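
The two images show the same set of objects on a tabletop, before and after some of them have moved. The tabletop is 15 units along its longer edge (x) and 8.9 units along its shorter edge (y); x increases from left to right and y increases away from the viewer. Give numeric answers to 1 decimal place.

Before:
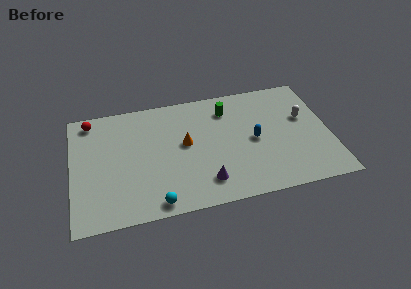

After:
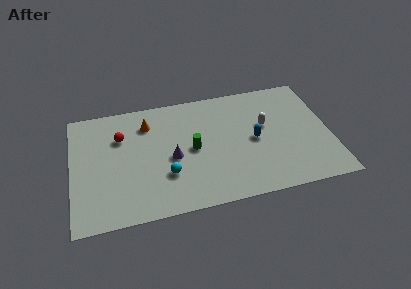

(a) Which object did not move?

the blue capsule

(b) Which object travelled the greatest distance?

the green cylinder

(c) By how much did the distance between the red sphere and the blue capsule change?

-2.1

The distance was about 10.0 in the first image and 7.9 in the second, so they moved 2.1 units closer together.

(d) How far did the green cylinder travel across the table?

3.4

The green cylinder was near (9.2, 7.0) before and (7.0, 4.4) after, so it travelled √(2.2² + 2.6²) ≈ 3.4 units.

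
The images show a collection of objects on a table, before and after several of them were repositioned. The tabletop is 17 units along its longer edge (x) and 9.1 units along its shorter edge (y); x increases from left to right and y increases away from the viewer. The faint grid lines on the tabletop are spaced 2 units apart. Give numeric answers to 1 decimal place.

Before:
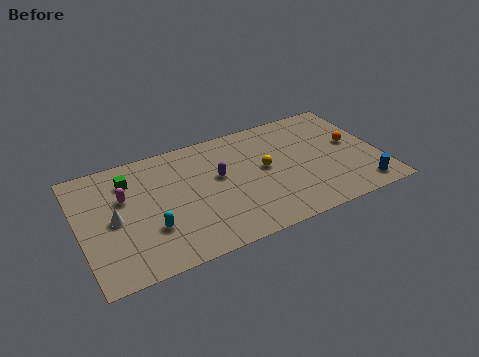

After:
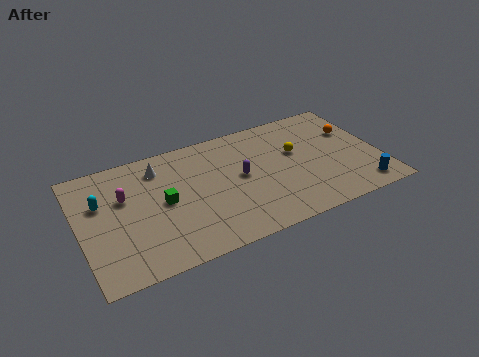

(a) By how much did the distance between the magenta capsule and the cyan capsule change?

-1.8

Before: roughly 3.1 units apart; after: 1.3. That's 1.8 units closer together.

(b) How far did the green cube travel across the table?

2.9

From (3.0, 7.0) to (4.7, 4.6), the green cube covered √(1.7² + 2.4²) ≈ 2.9 units.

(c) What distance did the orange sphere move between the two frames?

1.0

The orange sphere moved from about (15.6, 5.0) to (15.8, 6.0), a distance of √(0.2² + 1.0²) ≈ 1.0.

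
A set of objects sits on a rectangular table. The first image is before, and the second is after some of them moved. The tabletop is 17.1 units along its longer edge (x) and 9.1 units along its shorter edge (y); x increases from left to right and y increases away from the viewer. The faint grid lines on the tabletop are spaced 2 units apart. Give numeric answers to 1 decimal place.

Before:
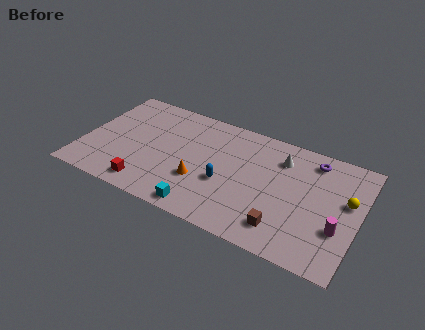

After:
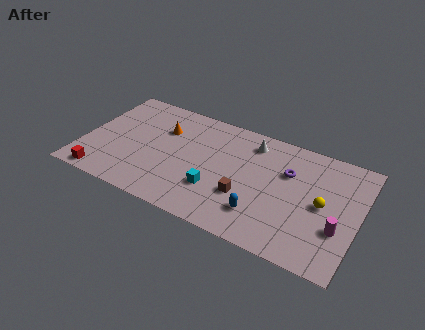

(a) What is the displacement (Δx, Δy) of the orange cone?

(-2.8, 3.2)

The orange cone started near (7.5, 3.1) and ended near (4.7, 6.3).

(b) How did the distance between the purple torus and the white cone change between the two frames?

+0.8

Before: roughly 2.0 units apart; after: 2.8. That's 0.8 units further apart.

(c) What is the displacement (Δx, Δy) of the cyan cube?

(0.6, 1.8)

The cyan cube was at about (7.9, 1.0) and moved to about (8.5, 2.8).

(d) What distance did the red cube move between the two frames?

2.8

From (4.4, 1.3) to (1.6, 0.9), the red cube covered √(2.8² + 0.4²) ≈ 2.8 units.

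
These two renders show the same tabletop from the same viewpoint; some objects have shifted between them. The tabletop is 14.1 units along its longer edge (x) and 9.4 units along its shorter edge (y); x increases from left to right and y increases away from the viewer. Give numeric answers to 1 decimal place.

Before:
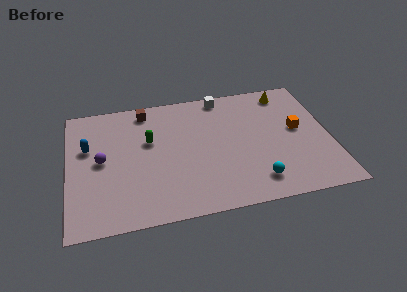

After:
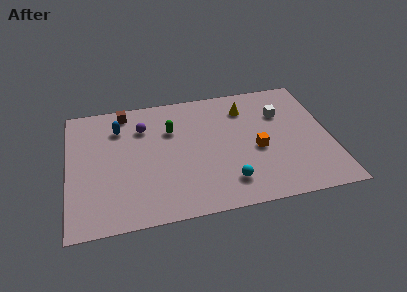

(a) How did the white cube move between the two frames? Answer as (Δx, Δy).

(3.1, -2.0)

From the two frames, the white cube sits at roughly (8.5, 8.5) before and (11.6, 6.5) after.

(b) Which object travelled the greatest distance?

the white cube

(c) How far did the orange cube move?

2.5

From (12.4, 5.1) to (10.1, 4.0), the orange cube covered √(2.3² + 1.1²) ≈ 2.5 units.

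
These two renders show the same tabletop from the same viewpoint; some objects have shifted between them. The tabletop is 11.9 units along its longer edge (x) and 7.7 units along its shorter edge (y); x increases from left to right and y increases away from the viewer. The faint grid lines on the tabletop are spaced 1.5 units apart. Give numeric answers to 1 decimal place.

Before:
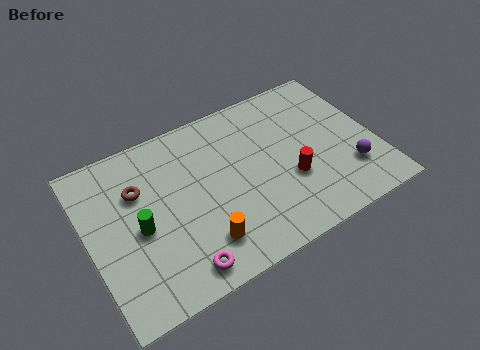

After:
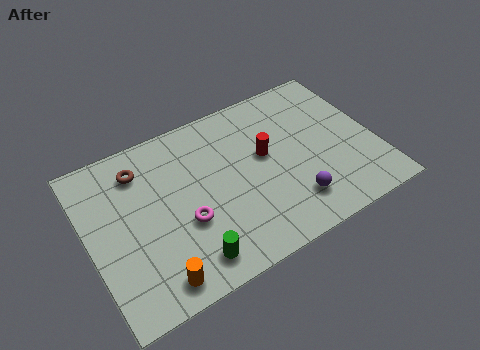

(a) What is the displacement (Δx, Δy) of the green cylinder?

(1.7, -2.3)

The green cylinder started near (2.0, 3.5) and ended near (3.7, 1.2).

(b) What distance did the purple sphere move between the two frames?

2.5

The purple sphere moved from about (10.6, 2.1) to (8.1, 1.7), a distance of √(2.5² + 0.4²) ≈ 2.5.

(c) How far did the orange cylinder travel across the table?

2.1

The orange cylinder was near (4.3, 1.7) before and (2.3, 1.0) after, so it travelled √(2.0² + 0.7²) ≈ 2.1 units.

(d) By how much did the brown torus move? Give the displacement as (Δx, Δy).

(0.2, 0.9)

The brown torus was at about (2.2, 5.2) and moved to about (2.4, 6.1).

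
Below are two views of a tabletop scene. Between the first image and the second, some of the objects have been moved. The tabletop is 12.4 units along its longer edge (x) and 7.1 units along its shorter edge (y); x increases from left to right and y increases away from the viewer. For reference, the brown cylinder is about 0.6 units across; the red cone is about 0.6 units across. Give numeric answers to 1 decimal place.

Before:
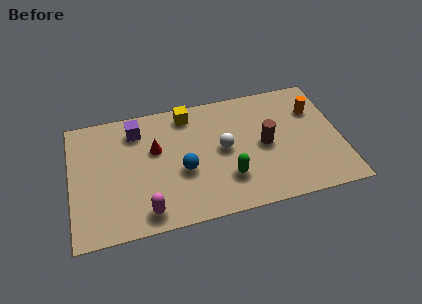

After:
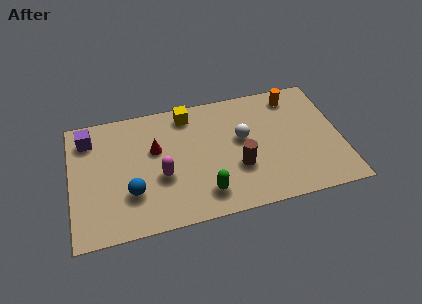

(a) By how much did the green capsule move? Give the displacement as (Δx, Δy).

(-1.1, -0.6)

From the two frames, the green capsule sits at roughly (7.1, 2.0) before and (6.0, 1.4) after.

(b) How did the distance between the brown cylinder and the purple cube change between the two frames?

+1.2

Before: roughly 6.2 units apart; after: 7.4. That's 1.2 units further apart.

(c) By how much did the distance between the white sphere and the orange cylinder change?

-1.4

Before: roughly 4.5 units apart; after: 3.1. That's 1.4 units closer together.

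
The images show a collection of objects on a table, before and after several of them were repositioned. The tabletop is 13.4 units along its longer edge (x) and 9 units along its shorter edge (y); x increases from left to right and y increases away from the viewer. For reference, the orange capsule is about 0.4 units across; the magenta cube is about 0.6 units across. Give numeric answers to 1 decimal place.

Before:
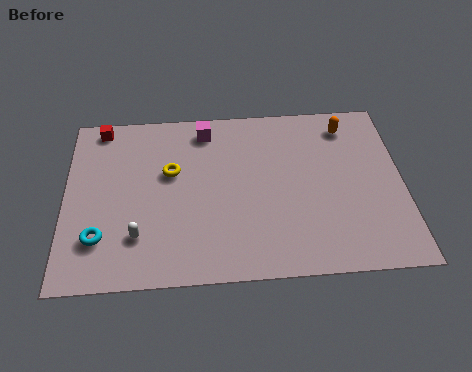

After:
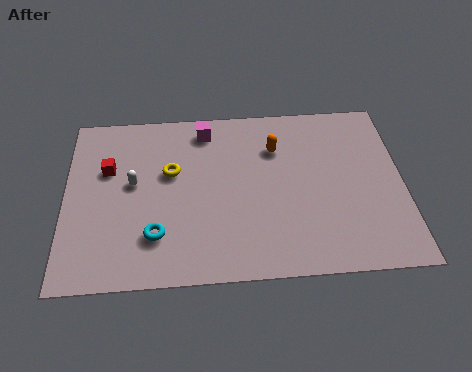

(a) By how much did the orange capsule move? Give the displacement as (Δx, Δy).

(-2.9, -1.0)

The orange capsule started near (11.3, 7.5) and ended near (8.4, 6.5).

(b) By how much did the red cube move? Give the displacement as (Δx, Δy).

(0.3, -2.3)

The red cube was at about (1.4, 8.1) and moved to about (1.7, 5.8).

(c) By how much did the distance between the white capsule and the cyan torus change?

+1.3

Before: roughly 1.5 units apart; after: 2.8. That's 1.3 units further apart.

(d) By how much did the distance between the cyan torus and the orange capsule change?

-4.8

They were about 11.2 units apart before and 6.4 after — 4.8 units closer together.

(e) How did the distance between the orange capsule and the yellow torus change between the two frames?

-3.1

The distance was about 7.4 in the first image and 4.3 in the second, so they moved 3.1 units closer together.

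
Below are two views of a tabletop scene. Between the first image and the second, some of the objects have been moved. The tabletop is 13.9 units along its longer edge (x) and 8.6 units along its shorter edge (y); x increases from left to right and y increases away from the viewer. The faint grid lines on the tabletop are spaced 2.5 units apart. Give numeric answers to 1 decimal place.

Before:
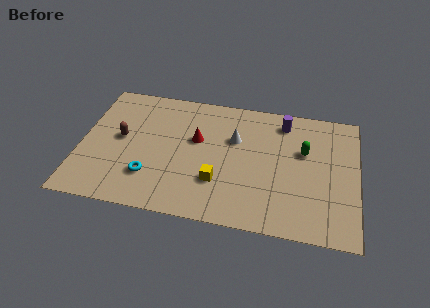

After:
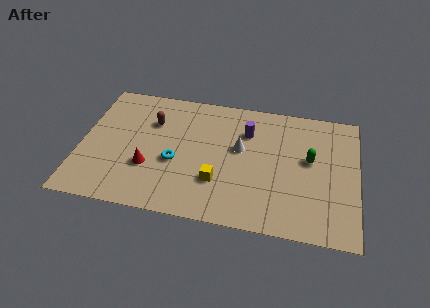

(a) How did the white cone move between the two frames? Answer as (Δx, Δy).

(0.3, -0.6)

The white cone started near (7.7, 5.6) and ended near (8.0, 5.0).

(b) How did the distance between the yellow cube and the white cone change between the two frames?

-0.5

Before: roughly 3.1 units apart; after: 2.6. That's 0.5 units closer together.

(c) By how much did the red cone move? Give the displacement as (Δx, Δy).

(-2.3, -2.3)

The red cone started near (5.8, 5.2) and ended near (3.5, 2.9).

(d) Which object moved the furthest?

the red cone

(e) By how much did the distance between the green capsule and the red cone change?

+2.8

The distance was about 5.4 in the first image and 8.2 in the second, so they moved 2.8 units further apart.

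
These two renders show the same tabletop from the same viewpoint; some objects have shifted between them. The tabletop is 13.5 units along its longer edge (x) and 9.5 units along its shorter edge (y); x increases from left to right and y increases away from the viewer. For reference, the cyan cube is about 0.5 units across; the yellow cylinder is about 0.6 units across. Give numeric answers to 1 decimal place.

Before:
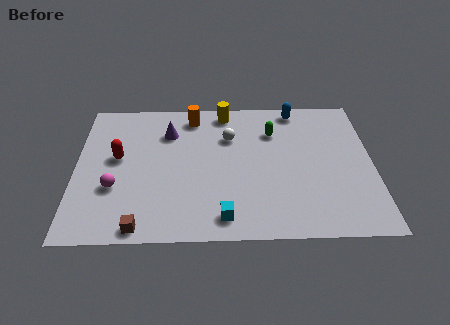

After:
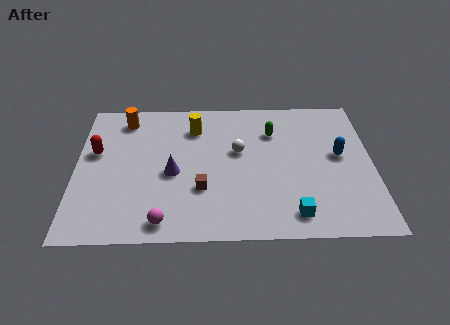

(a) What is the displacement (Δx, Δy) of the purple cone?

(0.2, -2.8)

The purple cone was at about (4.2, 7.0) and moved to about (4.4, 4.2).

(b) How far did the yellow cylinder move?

1.8

The yellow cylinder moved from about (6.8, 8.4) to (5.4, 7.3), a distance of √(1.4² + 1.1²) ≈ 1.8.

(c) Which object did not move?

the green capsule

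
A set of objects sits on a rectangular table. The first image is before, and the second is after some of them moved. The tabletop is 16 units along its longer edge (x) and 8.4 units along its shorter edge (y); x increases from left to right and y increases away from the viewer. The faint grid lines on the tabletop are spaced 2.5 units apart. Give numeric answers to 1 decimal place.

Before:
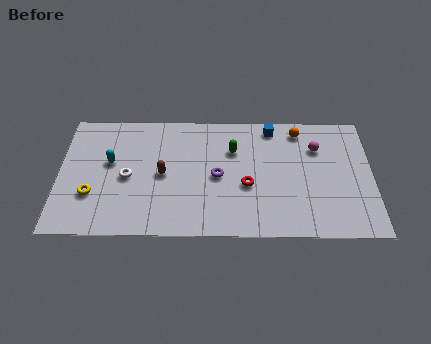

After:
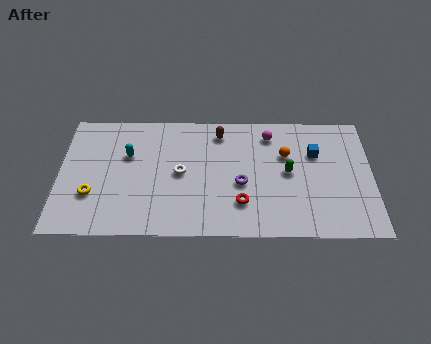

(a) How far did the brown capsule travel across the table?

4.1

From (5.3, 4.1) to (8.2, 7.0), the brown capsule covered √(2.9² + 2.9²) ≈ 4.1 units.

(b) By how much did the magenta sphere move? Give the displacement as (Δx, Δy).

(-2.4, 0.9)

The magenta sphere started near (13.2, 6.0) and ended near (10.8, 6.9).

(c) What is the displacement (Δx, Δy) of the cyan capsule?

(0.9, 0.5)

From the two frames, the cyan capsule sits at roughly (2.6, 4.9) before and (3.5, 5.4) after.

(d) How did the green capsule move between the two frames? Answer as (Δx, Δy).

(2.8, -1.5)

The green capsule was at about (8.9, 5.8) and moved to about (11.7, 4.3).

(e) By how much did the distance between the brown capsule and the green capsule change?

+0.4

Before: roughly 4.0 units apart; after: 4.4. That's 0.4 units further apart.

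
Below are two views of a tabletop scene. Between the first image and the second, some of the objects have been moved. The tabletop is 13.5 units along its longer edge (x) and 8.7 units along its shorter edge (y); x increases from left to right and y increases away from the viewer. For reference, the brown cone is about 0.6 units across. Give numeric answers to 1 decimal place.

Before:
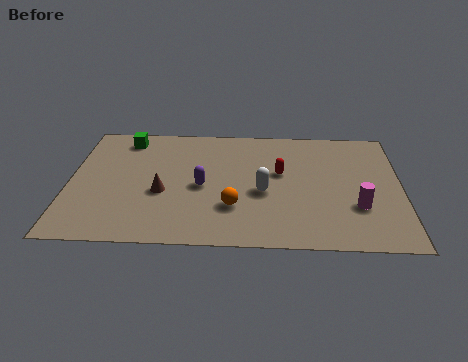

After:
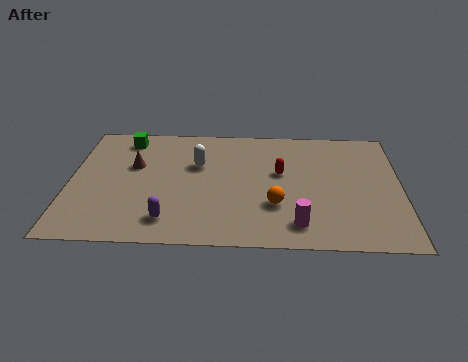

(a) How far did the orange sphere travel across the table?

1.7

The orange sphere moved from about (6.7, 2.6) to (8.4, 2.8), a distance of √(1.7² + 0.2²) ≈ 1.7.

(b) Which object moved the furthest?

the white capsule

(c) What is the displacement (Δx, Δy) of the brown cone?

(-1.2, 1.9)

From the two frames, the brown cone sits at roughly (3.8, 3.5) before and (2.6, 5.4) after.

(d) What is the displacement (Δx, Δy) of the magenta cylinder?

(-2.4, -1.3)

The magenta cylinder was at about (11.7, 2.8) and moved to about (9.3, 1.5).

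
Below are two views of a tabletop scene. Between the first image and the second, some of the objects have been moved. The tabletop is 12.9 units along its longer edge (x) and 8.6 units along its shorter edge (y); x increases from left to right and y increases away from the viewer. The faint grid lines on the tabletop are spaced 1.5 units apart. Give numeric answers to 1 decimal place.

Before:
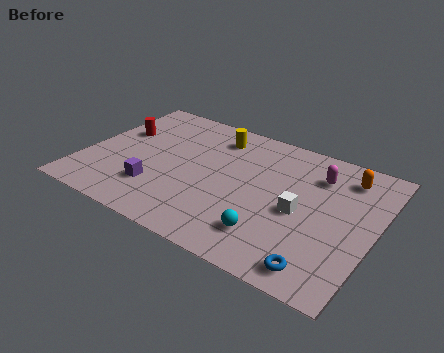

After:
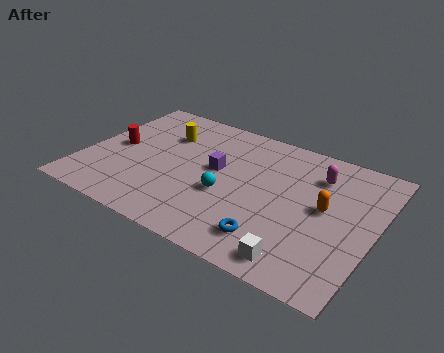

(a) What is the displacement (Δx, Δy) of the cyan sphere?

(-2.2, 1.5)

The cyan sphere was at about (8.7, 1.9) and moved to about (6.5, 3.4).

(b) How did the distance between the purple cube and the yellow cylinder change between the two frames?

-2.2

The distance was about 5.1 in the first image and 2.9 in the second, so they moved 2.2 units closer together.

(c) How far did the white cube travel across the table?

2.8

The white cube moved from about (9.7, 3.9) to (10.1, 1.1), a distance of √(0.4² + 2.8²) ≈ 2.8.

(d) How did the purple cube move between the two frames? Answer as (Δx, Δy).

(2.3, 2.5)

From the two frames, the purple cube sits at roughly (3.5, 2.3) before and (5.8, 4.8) after.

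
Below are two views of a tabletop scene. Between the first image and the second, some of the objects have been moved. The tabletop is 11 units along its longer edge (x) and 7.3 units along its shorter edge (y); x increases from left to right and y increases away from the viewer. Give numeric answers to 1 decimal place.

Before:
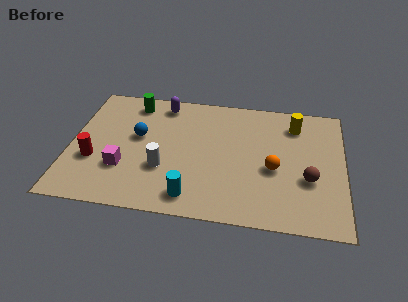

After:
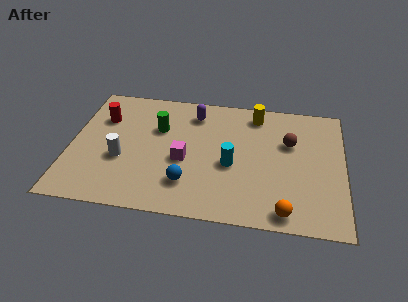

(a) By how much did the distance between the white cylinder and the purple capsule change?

+0.4

They were about 3.8 units apart before and 4.2 after — 0.4 units further apart.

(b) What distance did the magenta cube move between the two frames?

2.5

The magenta cube moved from about (2.2, 2.3) to (4.6, 3.1), a distance of √(2.4² + 0.8²) ≈ 2.5.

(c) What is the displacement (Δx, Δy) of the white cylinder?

(-1.7, 0.3)

The white cylinder started near (3.8, 2.5) and ended near (2.1, 2.8).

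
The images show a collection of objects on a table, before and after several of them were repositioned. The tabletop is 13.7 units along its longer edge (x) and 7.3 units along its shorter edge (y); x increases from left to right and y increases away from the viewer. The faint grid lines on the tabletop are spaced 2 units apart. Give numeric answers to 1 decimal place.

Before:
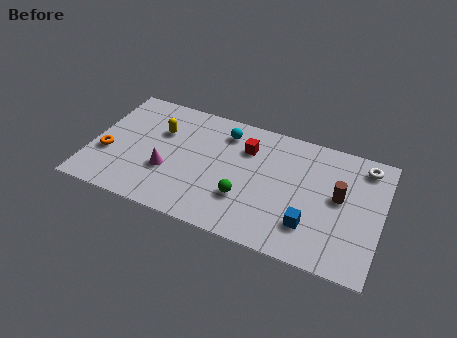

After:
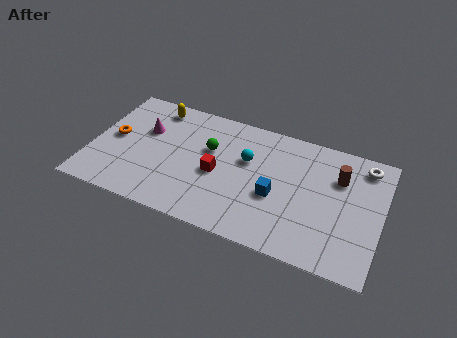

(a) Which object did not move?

the white torus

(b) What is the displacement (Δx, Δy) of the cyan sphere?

(1.2, -1.3)

The cyan sphere was at about (6.1, 5.9) and moved to about (7.3, 4.6).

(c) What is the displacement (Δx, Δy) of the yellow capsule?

(-0.4, 1.4)

The yellow capsule was at about (3.1, 4.9) and moved to about (2.7, 6.3).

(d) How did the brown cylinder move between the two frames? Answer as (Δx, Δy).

(-0.1, 1.1)

From the two frames, the brown cylinder sits at roughly (11.7, 4.0) before and (11.6, 5.1) after.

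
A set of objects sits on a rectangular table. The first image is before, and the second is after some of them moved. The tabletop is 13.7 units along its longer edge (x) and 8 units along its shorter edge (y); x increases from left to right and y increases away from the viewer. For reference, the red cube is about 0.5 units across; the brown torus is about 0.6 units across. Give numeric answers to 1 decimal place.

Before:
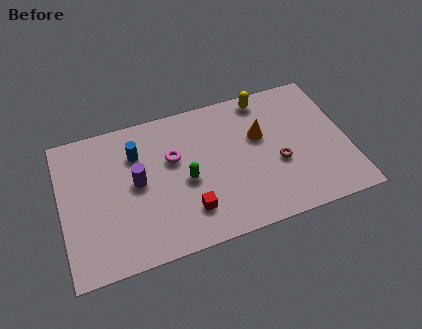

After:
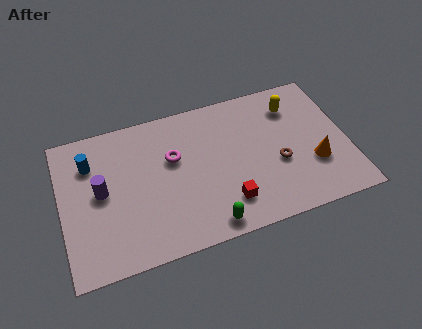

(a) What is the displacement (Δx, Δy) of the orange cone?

(2.4, -2.3)

The orange cone was at about (9.6, 5.0) and moved to about (12.0, 2.7).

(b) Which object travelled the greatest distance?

the orange cone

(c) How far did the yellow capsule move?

1.6

The yellow capsule was near (10.0, 7.1) before and (11.3, 6.2) after, so it travelled √(1.3² + 0.9²) ≈ 1.6 units.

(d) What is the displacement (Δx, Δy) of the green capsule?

(0.8, -2.7)

The green capsule was at about (5.9, 3.6) and moved to about (6.7, 0.9).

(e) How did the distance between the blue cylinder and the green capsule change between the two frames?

+4.1

Before: roughly 3.1 units apart; after: 7.2. That's 4.1 units further apart.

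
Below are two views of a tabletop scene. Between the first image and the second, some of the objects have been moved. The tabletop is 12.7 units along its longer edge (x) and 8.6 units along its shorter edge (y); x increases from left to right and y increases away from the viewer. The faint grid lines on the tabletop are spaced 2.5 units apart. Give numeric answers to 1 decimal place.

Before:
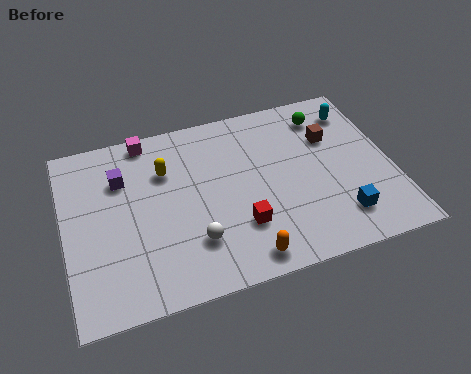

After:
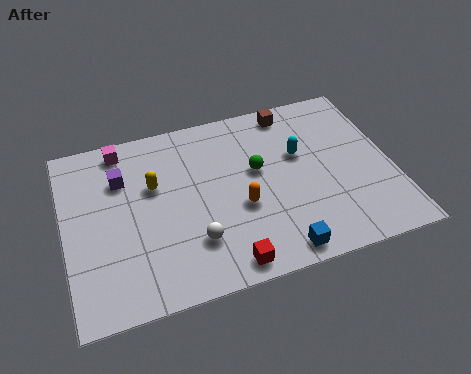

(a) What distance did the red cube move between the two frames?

1.7

From (6.6, 2.5) to (5.9, 0.9), the red cube covered √(0.7² + 1.6²) ≈ 1.7 units.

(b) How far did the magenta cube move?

1.0

The magenta cube moved from about (3.4, 7.8) to (2.4, 7.6), a distance of √(1.0² + 0.2²) ≈ 1.0.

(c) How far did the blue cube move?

2.7

The blue cube moved from about (10.4, 1.8) to (7.9, 0.9), a distance of √(2.5² + 0.9²) ≈ 2.7.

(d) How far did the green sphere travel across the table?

3.5

The green sphere moved from about (10.4, 7.0) to (7.5, 5.0), a distance of √(2.9² + 2.0²) ≈ 3.5.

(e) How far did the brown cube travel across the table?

2.3

The brown cube moved from about (10.5, 5.8) to (9.1, 7.6), a distance of √(1.4² + 1.8²) ≈ 2.3.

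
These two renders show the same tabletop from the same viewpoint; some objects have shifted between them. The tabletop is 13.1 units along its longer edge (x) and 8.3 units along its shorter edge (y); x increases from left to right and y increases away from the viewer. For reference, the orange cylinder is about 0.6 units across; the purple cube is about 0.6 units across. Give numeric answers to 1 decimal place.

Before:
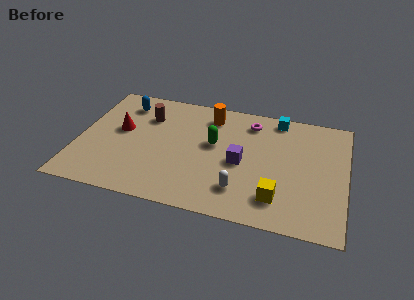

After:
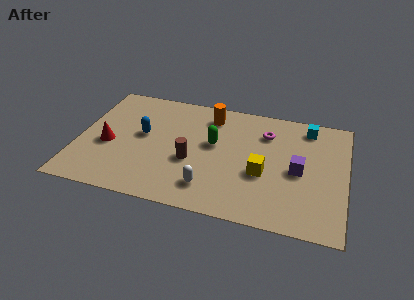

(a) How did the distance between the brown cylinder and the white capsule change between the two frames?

-4.5

The distance was about 6.4 in the first image and 1.9 in the second, so they moved 4.5 units closer together.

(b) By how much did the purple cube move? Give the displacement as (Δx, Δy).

(2.8, 0.1)

From the two frames, the purple cube sits at roughly (8.0, 3.8) before and (10.8, 3.9) after.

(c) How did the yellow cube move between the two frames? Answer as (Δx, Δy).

(-0.8, 1.5)

The yellow cube started near (9.9, 1.8) and ended near (9.1, 3.3).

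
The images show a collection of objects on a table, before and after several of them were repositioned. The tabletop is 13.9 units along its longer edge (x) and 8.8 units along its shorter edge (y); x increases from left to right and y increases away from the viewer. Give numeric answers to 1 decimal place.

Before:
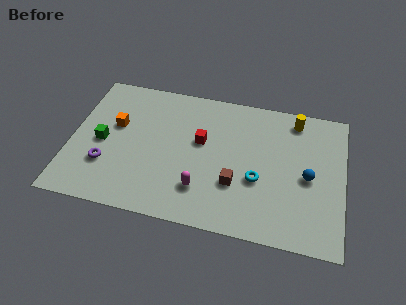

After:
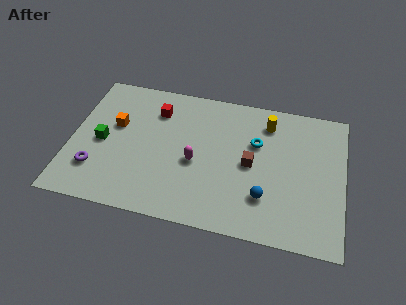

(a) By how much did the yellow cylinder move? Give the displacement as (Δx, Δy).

(-1.4, -0.5)

The yellow cylinder was at about (11.3, 7.6) and moved to about (9.9, 7.1).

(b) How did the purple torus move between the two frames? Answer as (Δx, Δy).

(-0.5, -0.4)

From the two frames, the purple torus sits at roughly (1.9, 2.7) before and (1.4, 2.3) after.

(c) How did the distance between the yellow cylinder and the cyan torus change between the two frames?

-3.0

Before: roughly 4.5 units apart; after: 1.5. That's 3.0 units closer together.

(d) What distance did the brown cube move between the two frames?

1.6

The brown cube was near (8.5, 2.9) before and (9.2, 4.3) after, so it travelled √(0.7² + 1.4²) ≈ 1.6 units.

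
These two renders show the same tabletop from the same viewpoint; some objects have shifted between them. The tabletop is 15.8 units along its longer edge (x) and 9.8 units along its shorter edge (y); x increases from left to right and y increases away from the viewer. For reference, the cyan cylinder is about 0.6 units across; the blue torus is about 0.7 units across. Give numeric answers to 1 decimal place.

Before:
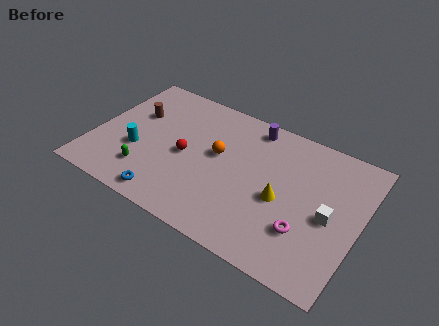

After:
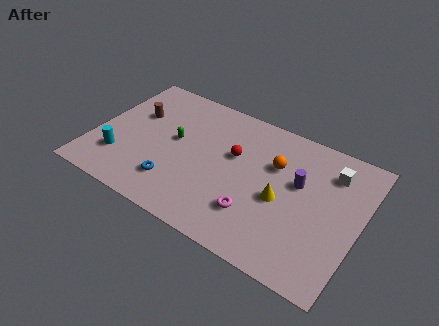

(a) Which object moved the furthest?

the purple cylinder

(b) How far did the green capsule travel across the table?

3.3

From (3.5, 2.3) to (4.7, 5.4), the green capsule covered √(1.2² + 3.1²) ≈ 3.3 units.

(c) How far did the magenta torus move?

2.9

The magenta torus moved from about (12.9, 2.9) to (10.0, 2.6), a distance of √(2.9² + 0.3²) ≈ 2.9.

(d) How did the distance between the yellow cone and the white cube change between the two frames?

+1.3

The distance was about 2.8 in the first image and 4.1 in the second, so they moved 1.3 units further apart.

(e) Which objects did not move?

the brown cylinder and the yellow cone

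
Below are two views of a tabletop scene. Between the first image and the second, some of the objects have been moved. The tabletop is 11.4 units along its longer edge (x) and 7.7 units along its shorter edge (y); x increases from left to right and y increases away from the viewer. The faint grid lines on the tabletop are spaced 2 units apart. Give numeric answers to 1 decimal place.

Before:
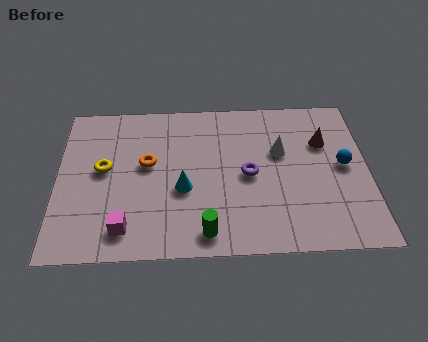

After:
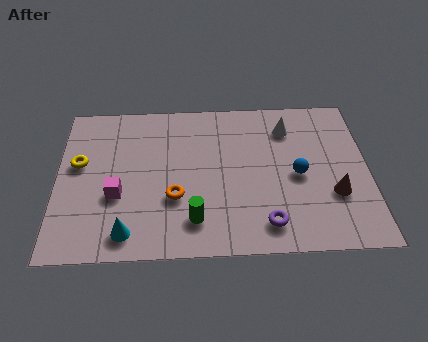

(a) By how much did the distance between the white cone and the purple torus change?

+3.2

Before: roughly 1.6 units apart; after: 4.8. That's 3.2 units further apart.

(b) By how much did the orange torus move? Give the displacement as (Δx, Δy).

(1.0, -1.7)

From the two frames, the orange torus sits at roughly (3.3, 4.4) before and (4.3, 2.7) after.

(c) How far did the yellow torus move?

0.9

From (1.7, 4.2) to (0.8, 4.5), the yellow torus covered √(0.9² + 0.3²) ≈ 0.9 units.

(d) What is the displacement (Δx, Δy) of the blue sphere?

(-1.7, -0.4)

The blue sphere was at about (10.5, 4.0) and moved to about (8.8, 3.6).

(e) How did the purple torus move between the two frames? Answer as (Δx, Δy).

(0.6, -2.4)

The purple torus was at about (7.0, 3.7) and moved to about (7.6, 1.3).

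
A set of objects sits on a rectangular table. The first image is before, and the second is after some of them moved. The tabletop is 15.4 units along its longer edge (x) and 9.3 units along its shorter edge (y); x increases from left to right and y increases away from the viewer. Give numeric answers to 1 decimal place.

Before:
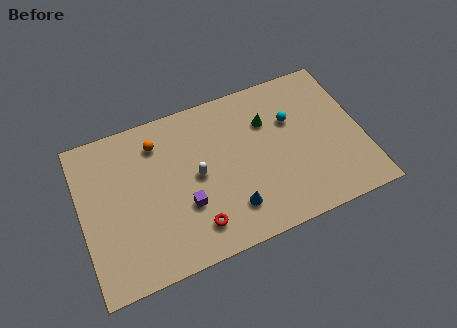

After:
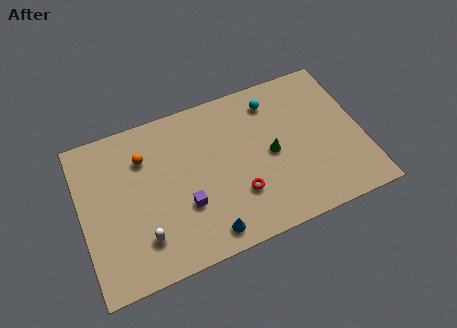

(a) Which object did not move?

the purple cube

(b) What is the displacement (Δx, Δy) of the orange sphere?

(-0.8, -0.6)

From the two frames, the orange sphere sits at roughly (4.4, 7.4) before and (3.6, 6.8) after.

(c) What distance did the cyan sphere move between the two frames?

1.7

The cyan sphere was near (11.7, 6.1) before and (10.8, 7.6) after, so it travelled √(0.9² + 1.5²) ≈ 1.7 units.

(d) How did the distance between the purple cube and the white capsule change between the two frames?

+0.9

The distance was about 1.7 in the first image and 2.6 in the second, so they moved 0.9 units further apart.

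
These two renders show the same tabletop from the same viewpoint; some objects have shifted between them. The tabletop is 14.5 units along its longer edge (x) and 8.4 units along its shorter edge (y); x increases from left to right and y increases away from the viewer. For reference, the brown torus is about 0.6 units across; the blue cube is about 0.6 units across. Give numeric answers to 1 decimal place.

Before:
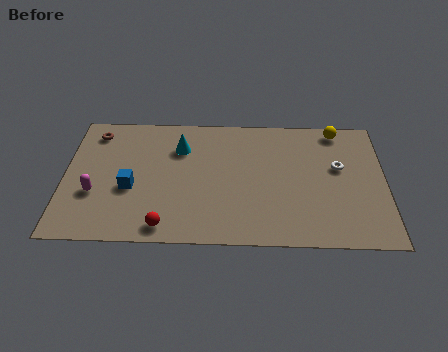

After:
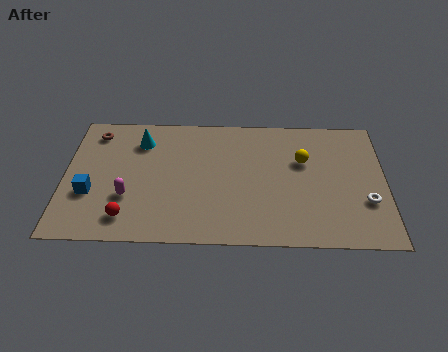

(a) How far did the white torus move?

2.5

The white torus moved from about (12.4, 5.0) to (13.6, 2.8), a distance of √(1.2² + 2.2²) ≈ 2.5.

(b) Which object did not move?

the brown torus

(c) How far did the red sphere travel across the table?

1.8

The red sphere was near (4.6, 1.0) before and (2.9, 1.5) after, so it travelled √(1.7² + 0.5²) ≈ 1.8 units.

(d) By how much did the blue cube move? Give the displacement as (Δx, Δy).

(-1.8, -0.4)

The blue cube was at about (3.0, 3.4) and moved to about (1.2, 3.0).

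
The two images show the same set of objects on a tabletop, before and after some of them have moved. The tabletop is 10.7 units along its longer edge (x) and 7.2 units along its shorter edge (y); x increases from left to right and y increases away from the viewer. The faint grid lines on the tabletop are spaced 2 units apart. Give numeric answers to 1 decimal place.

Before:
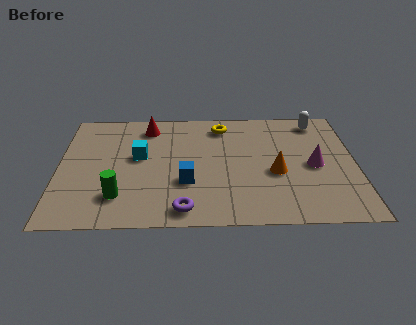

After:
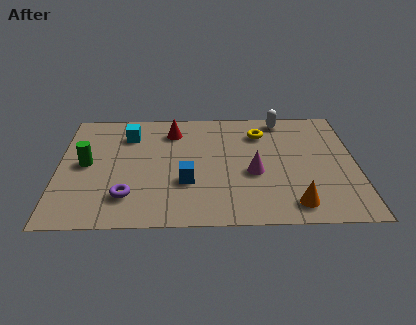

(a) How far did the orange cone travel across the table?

2.0

The orange cone was near (7.8, 3.0) before and (8.4, 1.1) after, so it travelled √(0.6² + 1.9²) ≈ 2.0 units.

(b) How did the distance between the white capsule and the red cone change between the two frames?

-2.1

Before: roughly 6.2 units apart; after: 4.1. That's 2.1 units closer together.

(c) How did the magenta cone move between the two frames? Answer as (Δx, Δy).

(-2.2, -0.4)

The magenta cone started near (9.2, 3.4) and ended near (7.0, 3.0).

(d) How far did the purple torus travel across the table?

2.2

From (4.5, 0.9) to (2.5, 1.7), the purple torus covered √(2.0² + 0.8²) ≈ 2.2 units.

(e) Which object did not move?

the blue cube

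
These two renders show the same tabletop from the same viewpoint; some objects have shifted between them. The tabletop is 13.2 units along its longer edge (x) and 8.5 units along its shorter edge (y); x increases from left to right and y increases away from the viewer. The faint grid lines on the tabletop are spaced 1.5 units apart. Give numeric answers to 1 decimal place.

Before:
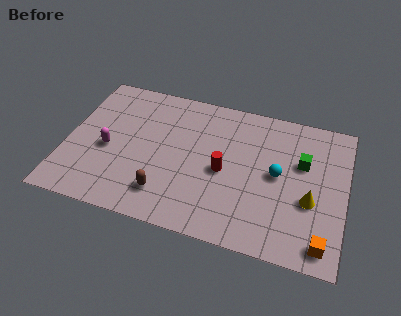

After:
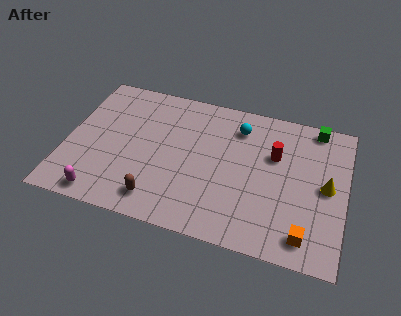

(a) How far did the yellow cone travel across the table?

1.2

The yellow cone was near (11.6, 3.3) before and (12.3, 4.3) after, so it travelled √(0.7² + 1.0²) ≈ 1.2 units.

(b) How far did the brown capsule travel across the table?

0.5

The brown capsule was near (4.9, 1.8) before and (4.6, 1.4) after, so it travelled √(0.3² + 0.4²) ≈ 0.5 units.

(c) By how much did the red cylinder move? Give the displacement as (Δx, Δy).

(2.3, 1.6)

From the two frames, the red cylinder sits at roughly (7.5, 3.9) before and (9.8, 5.5) after.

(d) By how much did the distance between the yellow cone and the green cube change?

+1.3

Before: roughly 2.2 units apart; after: 3.5. That's 1.3 units further apart.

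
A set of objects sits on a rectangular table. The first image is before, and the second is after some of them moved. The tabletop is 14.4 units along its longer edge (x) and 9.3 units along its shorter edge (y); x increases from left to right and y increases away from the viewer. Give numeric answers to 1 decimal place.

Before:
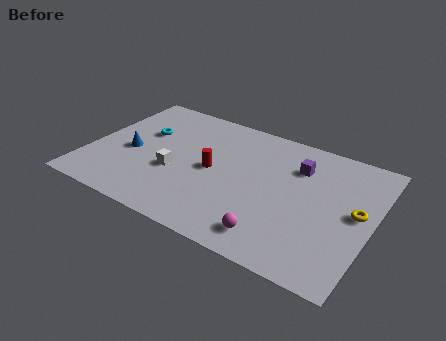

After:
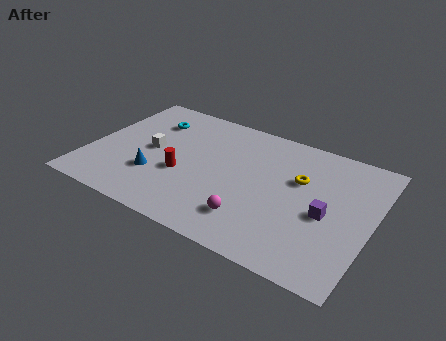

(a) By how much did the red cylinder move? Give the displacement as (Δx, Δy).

(-1.4, -1.0)

The red cylinder started near (6.3, 4.6) and ended near (4.9, 3.6).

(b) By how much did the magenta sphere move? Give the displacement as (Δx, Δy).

(-1.2, 0.6)

From the two frames, the magenta sphere sits at roughly (9.9, 1.5) before and (8.7, 2.1) after.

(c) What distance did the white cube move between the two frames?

1.8

From (4.5, 3.6) to (3.1, 4.7), the white cube covered √(1.4² + 1.1²) ≈ 1.8 units.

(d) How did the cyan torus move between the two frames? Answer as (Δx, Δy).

(0.2, 1.1)

The cyan torus was at about (2.5, 5.9) and moved to about (2.7, 7.0).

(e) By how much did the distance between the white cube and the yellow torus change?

-1.6

Before: roughly 9.2 units apart; after: 7.6. That's 1.6 units closer together.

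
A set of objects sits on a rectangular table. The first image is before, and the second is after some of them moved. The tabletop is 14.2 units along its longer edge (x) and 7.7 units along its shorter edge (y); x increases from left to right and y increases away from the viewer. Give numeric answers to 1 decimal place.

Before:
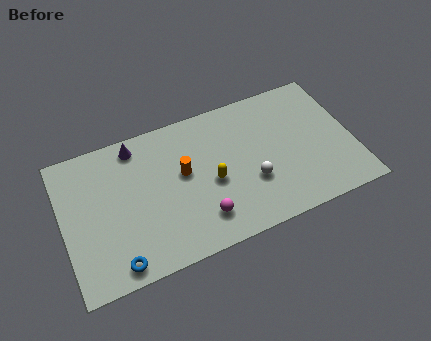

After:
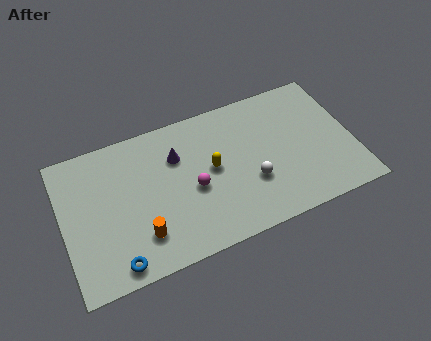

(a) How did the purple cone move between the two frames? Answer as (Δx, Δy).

(1.9, -1.3)

The purple cone was at about (3.8, 6.7) and moved to about (5.7, 5.4).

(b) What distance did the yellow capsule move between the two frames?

0.7

From (7.2, 3.4) to (7.3, 4.1), the yellow capsule covered √(0.1² + 0.7²) ≈ 0.7 units.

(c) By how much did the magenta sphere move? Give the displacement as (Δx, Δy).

(-0.2, 1.7)

From the two frames, the magenta sphere sits at roughly (6.5, 1.7) before and (6.3, 3.4) after.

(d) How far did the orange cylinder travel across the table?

3.4

The orange cylinder was near (5.9, 4.4) before and (3.6, 1.9) after, so it travelled √(2.3² + 2.5²) ≈ 3.4 units.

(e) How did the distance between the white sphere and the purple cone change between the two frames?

-2.3

Before: roughly 6.6 units apart; after: 4.3. That's 2.3 units closer together.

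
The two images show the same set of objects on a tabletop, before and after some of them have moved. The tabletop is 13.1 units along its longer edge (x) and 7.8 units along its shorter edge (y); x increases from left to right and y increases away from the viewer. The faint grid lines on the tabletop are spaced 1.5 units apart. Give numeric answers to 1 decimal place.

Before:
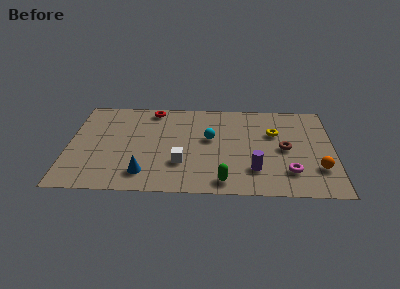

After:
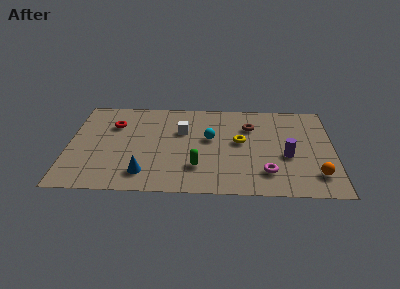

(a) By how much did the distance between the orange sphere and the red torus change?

+1.2

The distance was about 9.5 in the first image and 10.7 in the second, so they moved 1.2 units further apart.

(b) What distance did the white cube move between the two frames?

2.7

The white cube moved from about (5.6, 2.4) to (5.6, 5.1), a distance of √(0.0² + 2.7²) ≈ 2.7.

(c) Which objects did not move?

the blue cone and the cyan sphere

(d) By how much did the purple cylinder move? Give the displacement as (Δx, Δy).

(1.6, 1.2)

From the two frames, the purple cylinder sits at roughly (9.2, 2.0) before and (10.8, 3.2) after.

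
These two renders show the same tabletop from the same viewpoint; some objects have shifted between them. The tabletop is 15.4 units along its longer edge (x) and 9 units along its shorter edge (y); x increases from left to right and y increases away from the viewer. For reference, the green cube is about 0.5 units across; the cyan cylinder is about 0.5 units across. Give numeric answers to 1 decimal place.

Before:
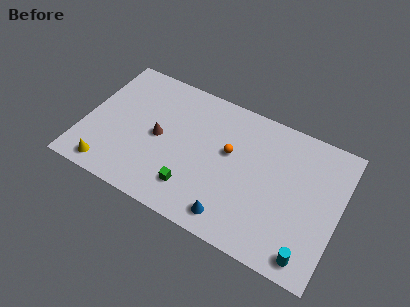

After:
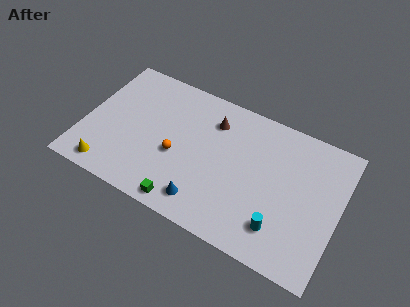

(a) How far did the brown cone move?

3.9

From (4.5, 4.4) to (7.5, 6.9), the brown cone covered √(3.0² + 2.5²) ≈ 3.9 units.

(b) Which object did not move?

the yellow cone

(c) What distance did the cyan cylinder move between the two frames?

2.0

The cyan cylinder was near (14.0, 1.1) before and (12.2, 2.0) after, so it travelled √(1.8² + 0.9²) ≈ 2.0 units.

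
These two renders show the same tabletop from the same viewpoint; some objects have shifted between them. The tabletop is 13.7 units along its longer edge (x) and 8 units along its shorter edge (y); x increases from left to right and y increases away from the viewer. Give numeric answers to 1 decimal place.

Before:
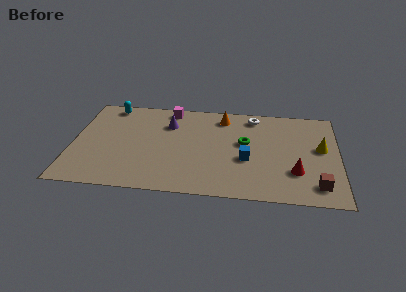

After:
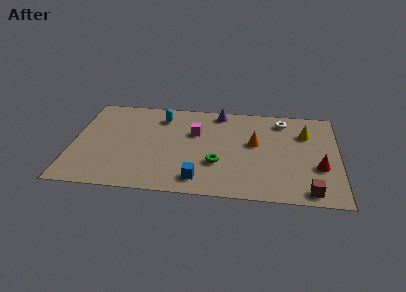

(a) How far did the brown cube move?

0.6

From (12.6, 1.4) to (12.2, 0.9), the brown cube covered √(0.4² + 0.5²) ≈ 0.6 units.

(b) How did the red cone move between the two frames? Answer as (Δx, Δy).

(1.2, 0.5)

The red cone was at about (11.5, 2.4) and moved to about (12.7, 2.9).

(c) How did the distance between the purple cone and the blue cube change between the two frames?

+1.0

The distance was about 4.9 in the first image and 5.9 in the second, so they moved 1.0 units further apart.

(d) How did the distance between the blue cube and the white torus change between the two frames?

+3.1

Before: roughly 3.7 units apart; after: 6.8. That's 3.1 units further apart.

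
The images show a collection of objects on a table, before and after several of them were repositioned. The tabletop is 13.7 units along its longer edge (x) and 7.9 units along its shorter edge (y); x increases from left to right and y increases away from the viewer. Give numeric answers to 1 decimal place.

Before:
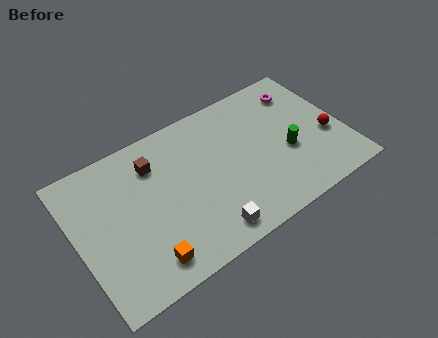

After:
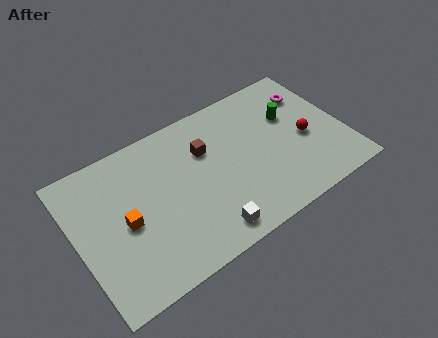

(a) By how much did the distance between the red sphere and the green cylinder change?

-0.4

They were about 2.1 units apart before and 1.7 after — 0.4 units closer together.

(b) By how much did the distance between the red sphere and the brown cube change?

-3.8

They were about 9.1 units apart before and 5.3 after — 3.8 units closer together.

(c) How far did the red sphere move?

1.2

The red sphere moved from about (12.8, 3.1) to (11.7, 3.5), a distance of √(1.1² + 0.4²) ≈ 1.2.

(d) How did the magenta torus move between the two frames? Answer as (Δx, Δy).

(0.4, -0.4)

The magenta torus was at about (12.0, 6.3) and moved to about (12.4, 5.9).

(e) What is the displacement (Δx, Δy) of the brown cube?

(2.6, -0.6)

The brown cube started near (4.2, 6.0) and ended near (6.8, 5.4).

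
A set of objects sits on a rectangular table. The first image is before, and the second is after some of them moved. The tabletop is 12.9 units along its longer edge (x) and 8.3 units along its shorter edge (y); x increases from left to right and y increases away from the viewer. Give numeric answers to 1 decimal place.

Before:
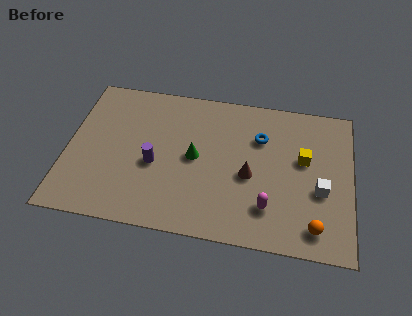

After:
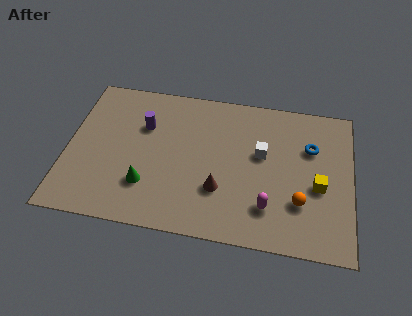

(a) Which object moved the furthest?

the white cube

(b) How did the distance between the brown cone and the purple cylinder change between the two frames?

+0.4

Before: roughly 4.3 units apart; after: 4.7. That's 0.4 units further apart.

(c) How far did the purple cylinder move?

2.2

From (4.0, 3.5) to (3.4, 5.6), the purple cylinder covered √(0.6² + 2.1²) ≈ 2.2 units.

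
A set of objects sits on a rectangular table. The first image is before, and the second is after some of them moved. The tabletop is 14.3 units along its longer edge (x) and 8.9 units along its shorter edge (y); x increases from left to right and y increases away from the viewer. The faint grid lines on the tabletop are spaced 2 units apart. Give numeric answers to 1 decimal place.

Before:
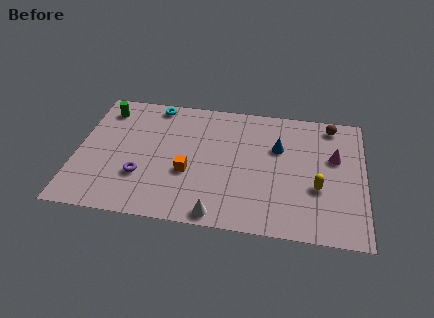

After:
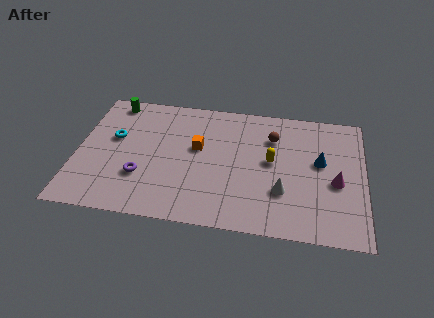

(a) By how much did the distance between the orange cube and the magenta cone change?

-0.5

They were about 7.5 units apart before and 7.0 after — 0.5 units closer together.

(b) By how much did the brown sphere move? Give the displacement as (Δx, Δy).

(-2.9, -1.3)

From the two frames, the brown sphere sits at roughly (12.6, 7.8) before and (9.7, 6.5) after.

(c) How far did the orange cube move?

1.8

The orange cube was near (5.6, 3.4) before and (6.0, 5.2) after, so it travelled √(0.4² + 1.8²) ≈ 1.8 units.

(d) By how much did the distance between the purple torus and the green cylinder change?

+0.4

The distance was about 5.0 in the first image and 5.4 in the second, so they moved 0.4 units further apart.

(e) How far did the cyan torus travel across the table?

3.3

From (3.7, 8.0) to (1.8, 5.3), the cyan torus covered √(1.9² + 2.7²) ≈ 3.3 units.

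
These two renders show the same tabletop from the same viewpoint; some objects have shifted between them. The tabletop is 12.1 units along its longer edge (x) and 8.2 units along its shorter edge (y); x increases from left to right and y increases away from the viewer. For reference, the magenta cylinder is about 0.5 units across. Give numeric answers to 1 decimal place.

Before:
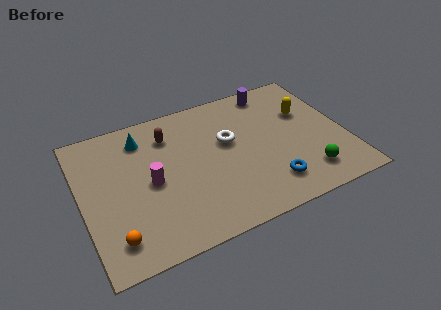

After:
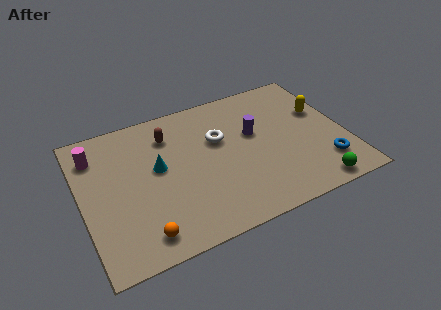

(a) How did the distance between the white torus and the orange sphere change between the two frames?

-0.9

They were about 6.6 units apart before and 5.7 after — 0.9 units closer together.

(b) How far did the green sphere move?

0.8

The green sphere moved from about (10.0, 1.6) to (10.2, 0.8), a distance of √(0.2² + 0.8²) ≈ 0.8.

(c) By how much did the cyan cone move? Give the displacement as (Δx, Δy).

(0.5, -2.0)

From the two frames, the cyan cone sits at roughly (3.0, 6.6) before and (3.5, 4.6) after.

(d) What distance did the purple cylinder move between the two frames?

2.6

From (9.2, 7.2) to (8.0, 4.9), the purple cylinder covered √(1.2² + 2.3²) ≈ 2.6 units.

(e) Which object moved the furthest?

the magenta cylinder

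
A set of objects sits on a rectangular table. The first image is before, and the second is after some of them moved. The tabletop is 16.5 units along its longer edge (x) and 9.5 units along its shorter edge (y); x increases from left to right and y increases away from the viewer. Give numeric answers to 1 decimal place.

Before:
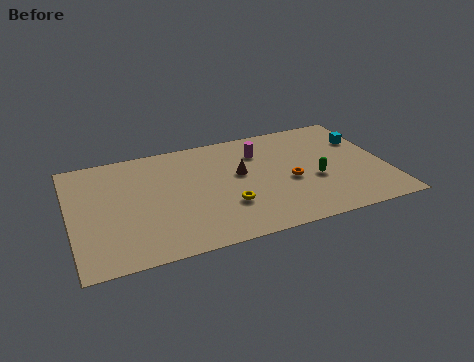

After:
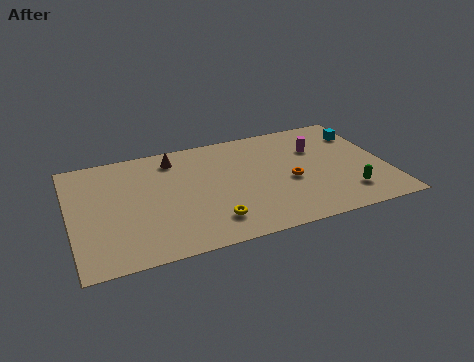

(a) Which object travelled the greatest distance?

the brown cone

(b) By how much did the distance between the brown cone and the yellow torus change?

+3.4

Before: roughly 2.7 units apart; after: 6.1. That's 3.4 units further apart.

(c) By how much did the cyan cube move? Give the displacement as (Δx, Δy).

(0.0, 0.6)

The cyan cube started near (15.6, 6.6) and ended near (15.6, 7.2).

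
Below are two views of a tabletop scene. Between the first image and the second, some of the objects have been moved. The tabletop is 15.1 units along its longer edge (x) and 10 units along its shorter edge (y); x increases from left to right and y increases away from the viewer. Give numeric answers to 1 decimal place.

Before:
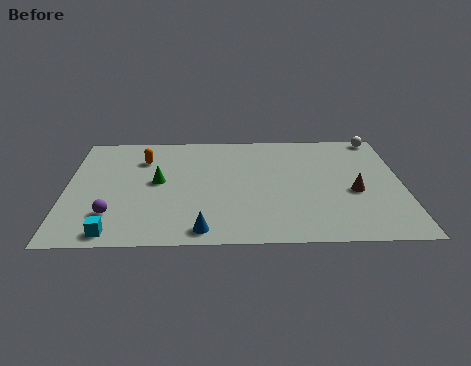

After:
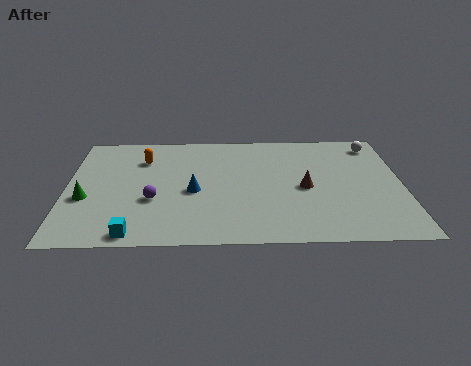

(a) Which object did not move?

the orange capsule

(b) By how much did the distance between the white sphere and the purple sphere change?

-2.6

They were about 13.8 units apart before and 11.2 after — 2.6 units closer together.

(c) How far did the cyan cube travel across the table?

0.9

From (2.2, 1.0) to (3.1, 0.9), the cyan cube covered √(0.9² + 0.1²) ≈ 0.9 units.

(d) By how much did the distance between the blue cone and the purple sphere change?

-2.3

Before: roughly 4.2 units apart; after: 1.9. That's 2.3 units closer together.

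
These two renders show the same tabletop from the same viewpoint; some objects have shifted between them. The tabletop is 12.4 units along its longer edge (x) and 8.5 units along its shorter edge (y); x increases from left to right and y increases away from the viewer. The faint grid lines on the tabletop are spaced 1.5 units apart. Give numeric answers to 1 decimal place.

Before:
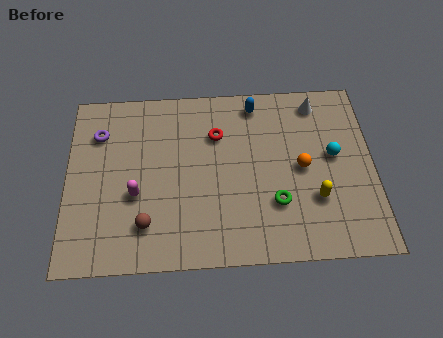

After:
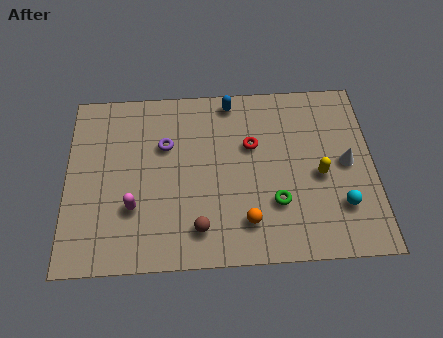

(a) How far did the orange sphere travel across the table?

3.3

The orange sphere moved from about (9.5, 4.2) to (7.2, 1.8), a distance of √(2.3² + 2.4²) ≈ 3.3.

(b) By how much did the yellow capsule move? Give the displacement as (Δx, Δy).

(0.2, 1.1)

The yellow capsule was at about (10.0, 2.7) and moved to about (10.2, 3.8).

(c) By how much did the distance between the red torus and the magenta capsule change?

+1.2

The distance was about 4.3 in the first image and 5.5 in the second, so they moved 1.2 units further apart.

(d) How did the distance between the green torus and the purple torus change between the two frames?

-2.7

Before: roughly 8.0 units apart; after: 5.3. That's 2.7 units closer together.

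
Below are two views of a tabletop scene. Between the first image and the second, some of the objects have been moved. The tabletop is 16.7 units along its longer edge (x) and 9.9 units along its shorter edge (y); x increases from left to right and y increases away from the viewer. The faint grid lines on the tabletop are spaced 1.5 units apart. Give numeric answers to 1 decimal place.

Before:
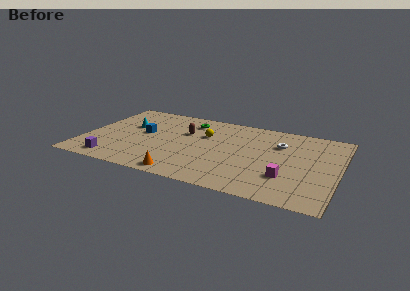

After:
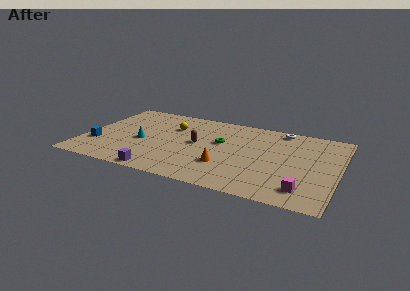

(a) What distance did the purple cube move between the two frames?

3.2

From (2.3, 1.3) to (5.5, 0.8), the purple cube covered √(3.2² + 0.5²) ≈ 3.2 units.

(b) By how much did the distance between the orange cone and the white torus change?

-1.5

The distance was about 8.2 in the first image and 6.7 in the second, so they moved 1.5 units closer together.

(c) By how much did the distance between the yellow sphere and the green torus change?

+1.6

The distance was about 1.9 in the first image and 3.5 in the second, so they moved 1.6 units further apart.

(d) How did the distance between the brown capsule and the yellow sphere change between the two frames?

+1.2

They were about 1.3 units apart before and 2.5 after — 1.2 units further apart.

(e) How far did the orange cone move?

3.2

From (7.0, 1.0) to (9.5, 3.0), the orange cone covered √(2.5² + 2.0²) ≈ 3.2 units.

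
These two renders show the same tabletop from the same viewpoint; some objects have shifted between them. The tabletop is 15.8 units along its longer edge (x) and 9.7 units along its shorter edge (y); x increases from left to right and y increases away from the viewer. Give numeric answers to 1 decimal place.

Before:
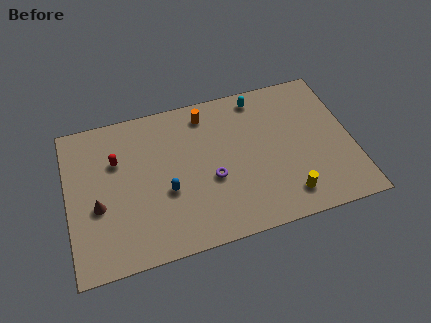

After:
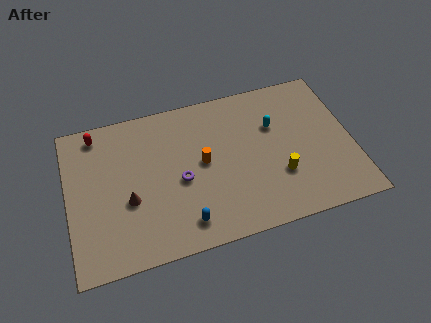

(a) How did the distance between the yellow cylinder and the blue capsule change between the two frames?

-1.2

They were about 6.8 units apart before and 5.6 after — 1.2 units closer together.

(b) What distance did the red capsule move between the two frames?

2.2

The red capsule moved from about (2.8, 6.5) to (1.8, 8.5), a distance of √(1.0² + 2.0²) ≈ 2.2.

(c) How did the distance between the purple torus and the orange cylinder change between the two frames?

-2.8

They were about 4.3 units apart before and 1.5 after — 2.8 units closer together.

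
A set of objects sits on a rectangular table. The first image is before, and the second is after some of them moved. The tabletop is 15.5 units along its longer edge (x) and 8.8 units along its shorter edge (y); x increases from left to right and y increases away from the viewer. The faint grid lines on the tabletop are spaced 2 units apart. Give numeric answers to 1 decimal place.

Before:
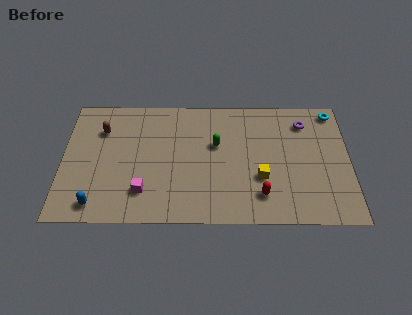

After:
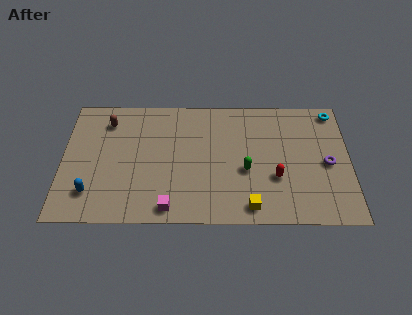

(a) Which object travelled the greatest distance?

the purple torus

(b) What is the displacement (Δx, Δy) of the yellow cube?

(-0.6, -2.0)

The yellow cube was at about (10.7, 3.1) and moved to about (10.1, 1.1).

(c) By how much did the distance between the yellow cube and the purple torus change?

+0.6

The distance was about 4.6 in the first image and 5.2 in the second, so they moved 0.6 units further apart.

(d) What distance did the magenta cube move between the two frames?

1.8

The magenta cube was near (4.4, 2.1) before and (5.8, 1.0) after, so it travelled √(1.4² + 1.1²) ≈ 1.8 units.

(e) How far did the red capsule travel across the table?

1.4

The red capsule moved from about (10.7, 1.9) to (11.5, 3.1), a distance of √(0.8² + 1.2²) ≈ 1.4.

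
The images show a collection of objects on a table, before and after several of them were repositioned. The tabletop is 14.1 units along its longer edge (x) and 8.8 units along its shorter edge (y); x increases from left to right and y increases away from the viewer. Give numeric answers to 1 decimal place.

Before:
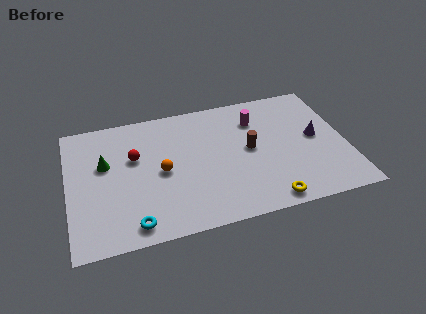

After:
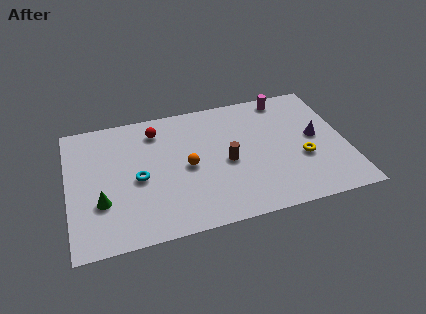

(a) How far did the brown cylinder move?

1.3

The brown cylinder moved from about (9.2, 4.6) to (8.0, 4.0), a distance of √(1.2² + 0.6²) ≈ 1.3.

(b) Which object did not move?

the purple cone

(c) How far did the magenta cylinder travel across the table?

2.0

The magenta cylinder was near (9.7, 6.6) before and (11.3, 7.8) after, so it travelled √(1.6² + 1.2²) ≈ 2.0 units.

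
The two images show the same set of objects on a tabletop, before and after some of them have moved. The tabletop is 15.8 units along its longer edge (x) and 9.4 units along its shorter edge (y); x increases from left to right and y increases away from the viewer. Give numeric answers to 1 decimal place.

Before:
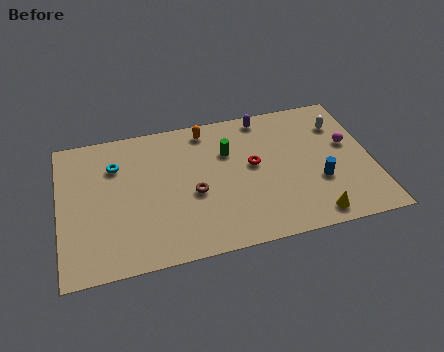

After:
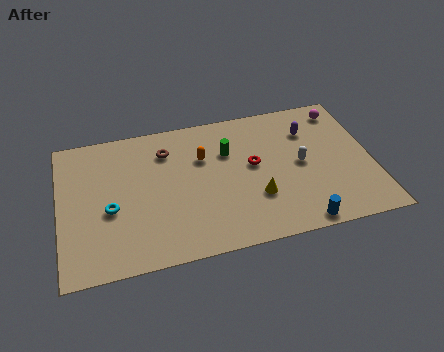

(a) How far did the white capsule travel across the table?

3.2

The white capsule was near (14.4, 7.0) before and (12.2, 4.7) after, so it travelled √(2.2² + 2.3²) ≈ 3.2 units.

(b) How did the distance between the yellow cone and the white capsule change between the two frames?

-3.3

They were about 6.2 units apart before and 2.9 after — 3.3 units closer together.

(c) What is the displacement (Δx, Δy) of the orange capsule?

(-0.3, -1.9)

The orange capsule started near (7.6, 8.2) and ended near (7.3, 6.3).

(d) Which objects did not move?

the red torus and the green cylinder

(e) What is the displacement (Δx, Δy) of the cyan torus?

(-0.4, -2.9)

The cyan torus started near (2.9, 6.8) and ended near (2.5, 3.9).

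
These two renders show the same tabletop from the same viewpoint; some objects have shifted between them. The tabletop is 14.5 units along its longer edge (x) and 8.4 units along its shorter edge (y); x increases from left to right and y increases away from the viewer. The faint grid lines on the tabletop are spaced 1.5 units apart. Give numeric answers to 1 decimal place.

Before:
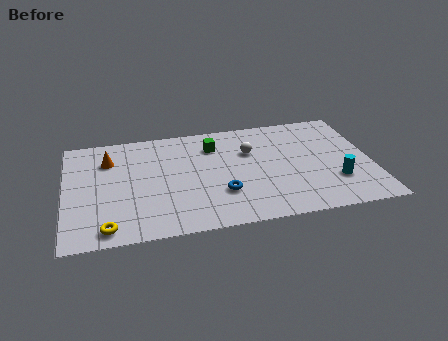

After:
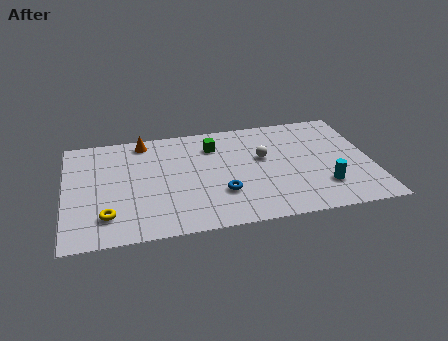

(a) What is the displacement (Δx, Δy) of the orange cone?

(1.7, 1.2)

From the two frames, the orange cone sits at roughly (2.1, 6.2) before and (3.8, 7.4) after.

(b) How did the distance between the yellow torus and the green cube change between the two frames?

-0.6

Before: roughly 7.5 units apart; after: 6.9. That's 0.6 units closer together.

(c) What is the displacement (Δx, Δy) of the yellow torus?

(0.0, 0.9)

The yellow torus started near (1.9, 1.0) and ended near (1.9, 1.9).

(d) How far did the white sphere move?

0.8

The white sphere moved from about (8.8, 5.6) to (9.4, 5.0), a distance of √(0.6² + 0.6²) ≈ 0.8.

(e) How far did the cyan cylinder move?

0.7

The cyan cylinder was near (12.7, 2.5) before and (12.1, 2.2) after, so it travelled √(0.6² + 0.3²) ≈ 0.7 units.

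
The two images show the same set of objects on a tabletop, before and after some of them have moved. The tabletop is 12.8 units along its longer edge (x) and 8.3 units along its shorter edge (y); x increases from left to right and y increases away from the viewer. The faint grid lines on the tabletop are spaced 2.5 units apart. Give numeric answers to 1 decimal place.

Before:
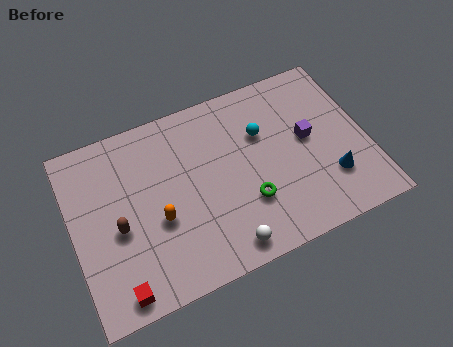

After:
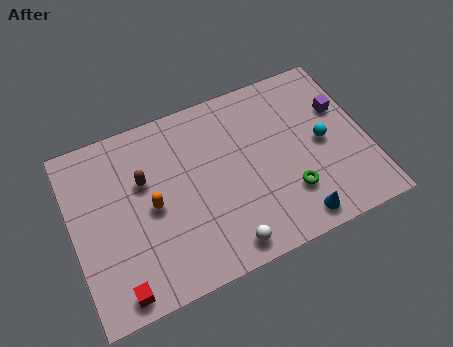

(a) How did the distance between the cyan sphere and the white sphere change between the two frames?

+0.6

They were about 5.0 units apart before and 5.6 after — 0.6 units further apart.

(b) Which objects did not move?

the red cube and the white sphere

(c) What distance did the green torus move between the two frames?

1.8

From (7.4, 2.6) to (9.2, 2.3), the green torus covered √(1.8² + 0.3²) ≈ 1.8 units.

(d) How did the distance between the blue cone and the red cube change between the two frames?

-1.8

Before: roughly 9.5 units apart; after: 7.7. That's 1.8 units closer together.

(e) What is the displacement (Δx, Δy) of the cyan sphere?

(2.5, -1.4)

The cyan sphere started near (8.4, 5.5) and ended near (10.9, 4.1).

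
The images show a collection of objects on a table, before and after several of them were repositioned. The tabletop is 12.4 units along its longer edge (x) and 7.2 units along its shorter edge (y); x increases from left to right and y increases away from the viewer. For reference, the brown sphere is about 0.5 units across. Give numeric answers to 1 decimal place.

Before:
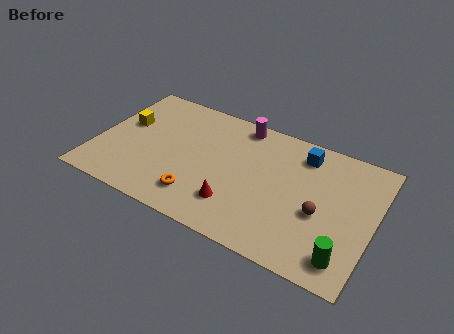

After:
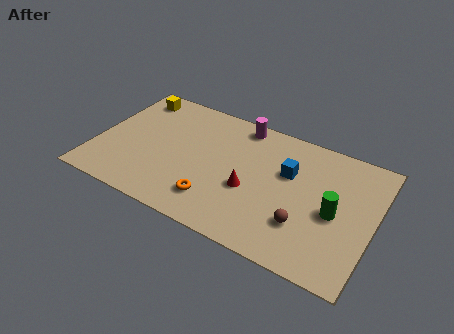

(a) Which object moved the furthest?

the green cylinder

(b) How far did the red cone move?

1.2

The red cone moved from about (6.5, 1.8) to (7.0, 2.9), a distance of √(0.5² + 1.1²) ≈ 1.2.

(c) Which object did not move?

the magenta cylinder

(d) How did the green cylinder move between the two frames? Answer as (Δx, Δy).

(-0.7, 2.1)

The green cylinder was at about (11.4, 1.2) and moved to about (10.7, 3.3).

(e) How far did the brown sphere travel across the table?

1.1

The brown sphere was near (10.1, 3.0) before and (9.5, 2.1) after, so it travelled √(0.6² + 0.9²) ≈ 1.1 units.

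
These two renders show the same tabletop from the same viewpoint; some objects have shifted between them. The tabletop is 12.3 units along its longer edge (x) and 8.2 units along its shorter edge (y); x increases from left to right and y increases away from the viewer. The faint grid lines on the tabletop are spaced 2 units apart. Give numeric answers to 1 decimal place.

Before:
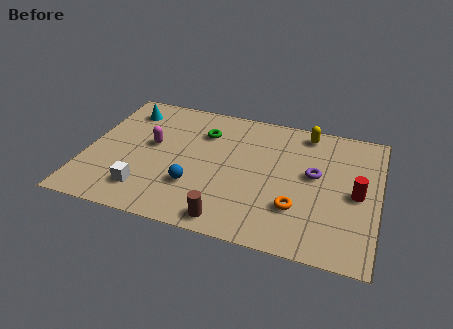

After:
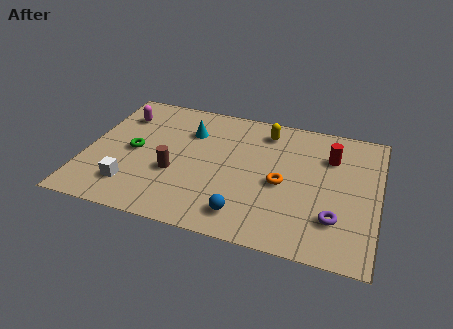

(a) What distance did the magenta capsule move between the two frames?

2.2

The magenta capsule moved from about (2.7, 4.6) to (1.2, 6.2), a distance of √(1.5² + 1.6²) ≈ 2.2.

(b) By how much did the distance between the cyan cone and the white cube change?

-0.5

Before: roughly 5.1 units apart; after: 4.6. That's 0.5 units closer together.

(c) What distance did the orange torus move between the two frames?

1.5

The orange torus was near (9.0, 2.4) before and (8.3, 3.7) after, so it travelled √(0.7² + 1.3²) ≈ 1.5 units.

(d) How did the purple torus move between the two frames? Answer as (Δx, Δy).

(1.0, -2.4)

From the two frames, the purple torus sits at roughly (9.6, 4.6) before and (10.6, 2.2) after.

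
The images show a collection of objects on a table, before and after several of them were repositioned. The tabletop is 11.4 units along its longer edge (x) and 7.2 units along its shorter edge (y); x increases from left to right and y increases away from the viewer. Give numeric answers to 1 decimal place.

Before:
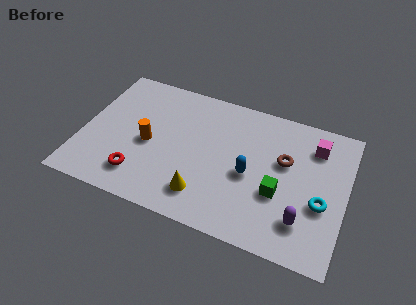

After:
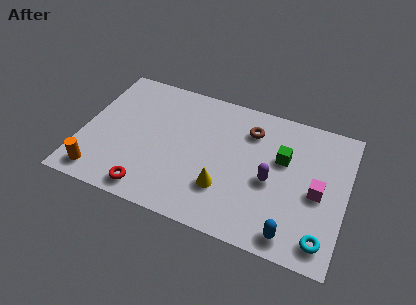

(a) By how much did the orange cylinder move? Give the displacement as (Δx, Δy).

(-1.9, -2.3)

The orange cylinder started near (2.9, 3.3) and ended near (1.0, 1.0).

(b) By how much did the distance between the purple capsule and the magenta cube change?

-1.9

The distance was about 3.9 in the first image and 2.0 in the second, so they moved 1.9 units closer together.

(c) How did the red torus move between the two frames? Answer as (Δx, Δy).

(0.5, -0.6)

The red torus started near (2.7, 1.5) and ended near (3.2, 0.9).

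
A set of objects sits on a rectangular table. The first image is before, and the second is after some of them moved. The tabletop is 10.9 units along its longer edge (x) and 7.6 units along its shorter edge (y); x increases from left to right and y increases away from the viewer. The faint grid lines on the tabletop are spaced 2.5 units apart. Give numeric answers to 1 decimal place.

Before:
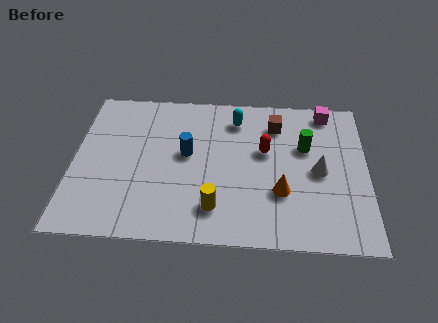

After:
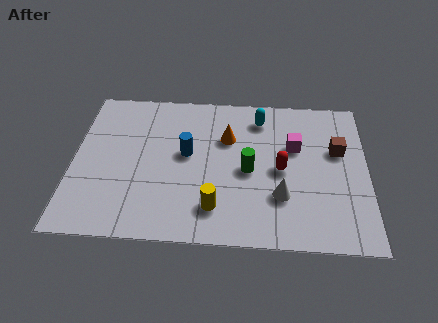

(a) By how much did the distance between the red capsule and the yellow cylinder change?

-0.3

They were about 3.4 units apart before and 3.1 after — 0.3 units closer together.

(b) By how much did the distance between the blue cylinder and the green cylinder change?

-2.0

They were about 4.4 units apart before and 2.4 after — 2.0 units closer together.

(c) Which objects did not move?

the yellow cylinder and the blue cylinder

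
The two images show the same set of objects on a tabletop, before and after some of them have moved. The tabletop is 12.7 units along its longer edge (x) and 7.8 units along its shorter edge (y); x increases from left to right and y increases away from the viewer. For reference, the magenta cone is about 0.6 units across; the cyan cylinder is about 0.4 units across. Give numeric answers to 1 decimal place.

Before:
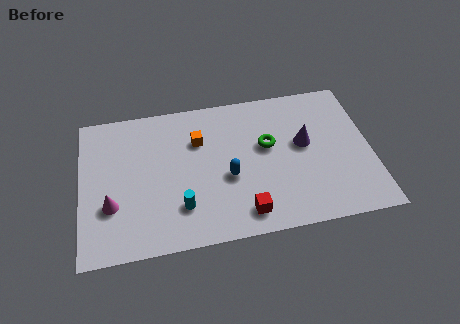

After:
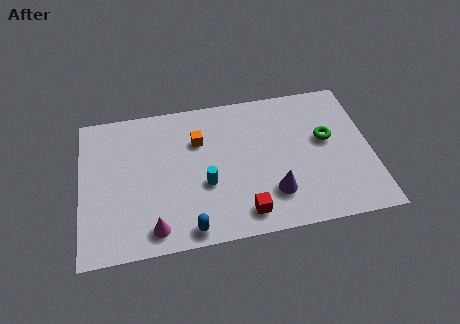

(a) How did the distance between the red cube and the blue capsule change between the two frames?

+0.3

The distance was about 2.1 in the first image and 2.4 in the second, so they moved 0.3 units further apart.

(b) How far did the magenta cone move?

2.3

From (1.3, 2.6) to (3.1, 1.1), the magenta cone covered √(1.8² + 1.5²) ≈ 2.3 units.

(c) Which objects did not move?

the orange cube and the red cube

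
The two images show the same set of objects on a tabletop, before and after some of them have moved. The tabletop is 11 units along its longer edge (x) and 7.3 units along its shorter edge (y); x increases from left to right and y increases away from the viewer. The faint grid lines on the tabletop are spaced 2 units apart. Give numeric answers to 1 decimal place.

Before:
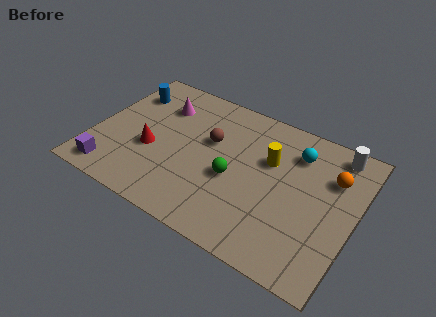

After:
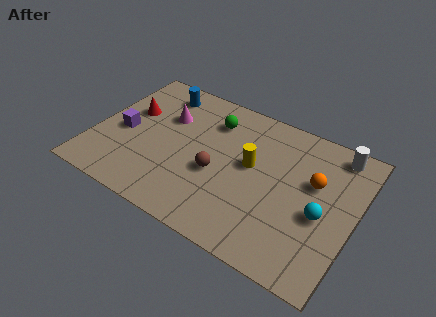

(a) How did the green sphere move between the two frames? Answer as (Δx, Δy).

(-1.3, 2.5)

From the two frames, the green sphere sits at roughly (6.0, 3.1) before and (4.7, 5.6) after.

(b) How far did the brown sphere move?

1.6

The brown sphere was near (4.8, 4.5) before and (5.3, 3.0) after, so it travelled √(0.5² + 1.5²) ≈ 1.6 units.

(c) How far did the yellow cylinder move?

0.9

The yellow cylinder moved from about (7.3, 4.7) to (6.6, 4.1), a distance of √(0.7² + 0.6²) ≈ 0.9.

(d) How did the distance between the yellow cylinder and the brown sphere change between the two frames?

-0.8

Before: roughly 2.5 units apart; after: 1.7. That's 0.8 units closer together.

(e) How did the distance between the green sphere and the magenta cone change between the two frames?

-2.2

They were about 4.2 units apart before and 2.0 after — 2.2 units closer together.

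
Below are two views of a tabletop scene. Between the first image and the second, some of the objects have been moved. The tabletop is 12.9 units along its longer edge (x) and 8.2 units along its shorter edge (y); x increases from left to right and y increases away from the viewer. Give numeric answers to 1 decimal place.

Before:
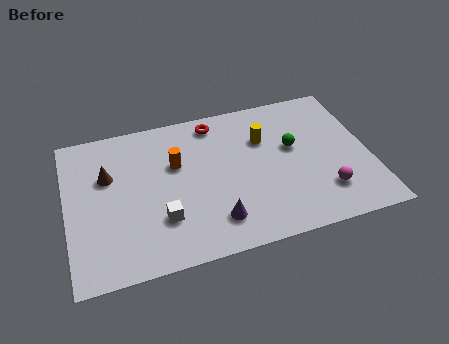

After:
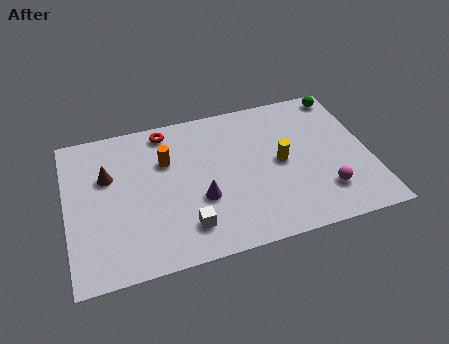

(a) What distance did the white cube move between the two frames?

1.2

From (3.9, 2.4) to (4.9, 1.7), the white cube covered √(1.0² + 0.7²) ≈ 1.2 units.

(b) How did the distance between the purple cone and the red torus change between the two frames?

-1.0

They were about 5.4 units apart before and 4.4 after — 1.0 units closer together.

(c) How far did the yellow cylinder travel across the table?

1.6

The yellow cylinder moved from about (8.5, 5.6) to (9.1, 4.1), a distance of √(0.6² + 1.5²) ≈ 1.6.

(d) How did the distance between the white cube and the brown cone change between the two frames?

+1.2

Before: roughly 3.6 units apart; after: 4.8. That's 1.2 units further apart.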